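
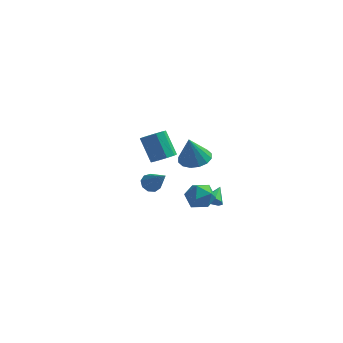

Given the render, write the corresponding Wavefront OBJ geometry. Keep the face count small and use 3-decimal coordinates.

v -0.66 3.029 -4.162
v -0.332 2.687 -4.636
v 0.44 2.111 -2.738
v -0.115 3.081 -4.549
v -0.153 3.451 -4.281
v -0.428 3.623 -3.958
v -0.812 3.518 -3.73
v -1.124 3.183 -3.704
v -1.219 2.777 -3.893
v -1.052 2.488 -4.208
v -0.702 2.452 -4.501
v 1.862 -3.832 2.841
v 2.176 -4.358 3.273
v 1.413 -3.715 4.612
v 1.098 -3.188 4.179
v 2.481 -3.946 3.248
v 1.717 -3.302 4.587
v 2.496 -3.48 3.033
v 1.732 -2.837 4.372
v 2.214 -3.179 2.728
v 1.45 -2.536 4.067
v 1.767 -3.183 2.475
v 1.004 -2.54 3.814
v 1.365 -3.491 2.394
v 0.602 -2.848 3.733
v 1.195 -3.958 2.521
v 0.432 -3.315 3.86
v 1.337 -4.366 2.798
v 0.574 -3.723 4.137
v 1.725 -4.524 3.095
v 0.961 -3.881 4.434
v 2.656 0.018 0.502
v 3.498 0.445 0.725
v 2.384 -0.318 2.178
v 3.157 0.813 0.743
v 2.681 0.968 0.698
v 2.199 0.869 0.6
v 1.839 0.541 0.475
v 1.698 0.074 0.359
v 1.813 -0.408 0.28
v 2.154 -0.776 0.262
v 2.63 -0.931 0.307
v 3.112 -0.832 0.405
v 3.472 -0.505 0.529
v 3.613 -0.037 0.646
v 3.201 -3.653 -0.252
v 3.907 -3.09 -0.052
v 3.853 -4.75 0.532
v 4.559 -4.187 0.732
v 3.724 -4.03 1.099
v 3.321 -3.352 0.615
v 4.439 -4.488 -0.135
v 4.036 -3.81 -0.619
v 4.672 -3.606 0.021
v 4.231 -3.323 0.783
v 3.529 -4.517 -0.303
v 3.088 -4.234 0.459
v 3.488 0.955 -3.61
v 3.761 1.175 -4.097
v 3.672 1.965 -3.05
v 3.309 1.258 -4.097
v 2.962 1.163 -3.812
v 2.923 0.946 -3.409
v 3.215 0.735 -3.124
v 3.666 0.652 -3.124
v 4.014 0.747 -3.409
v 4.053 0.964 -3.812
f 2 1 4
f 2 4 3
f 4 1 5
f 4 5 3
f 5 1 6
f 5 6 3
f 6 1 7
f 6 7 3
f 7 1 8
f 7 8 3
f 8 1 9
f 8 9 3
f 9 1 10
f 9 10 3
f 10 1 11
f 10 11 3
f 11 1 2
f 11 2 3
f 13 12 16
f 13 16 14
f 14 16 17
f 14 17 15
f 16 12 18
f 16 18 17
f 17 18 19
f 17 19 15
f 18 12 20
f 18 20 19
f 19 20 21
f 19 21 15
f 20 12 22
f 20 22 21
f 21 22 23
f 21 23 15
f 22 12 24
f 22 24 23
f 23 24 25
f 23 25 15
f 24 12 26
f 24 26 25
f 25 26 27
f 25 27 15
f 26 12 28
f 26 28 27
f 27 28 29
f 27 29 15
f 28 12 30
f 28 30 29
f 29 30 31
f 29 31 15
f 30 12 13
f 30 13 31
f 31 13 14
f 31 14 15
f 33 32 35
f 33 35 34
f 35 32 36
f 35 36 34
f 36 32 37
f 36 37 34
f 37 32 38
f 37 38 34
f 38 32 39
f 38 39 34
f 39 32 40
f 39 40 34
f 40 32 41
f 40 41 34
f 41 32 42
f 41 42 34
f 42 32 43
f 42 43 34
f 43 32 44
f 43 44 34
f 44 32 45
f 44 45 34
f 45 32 33
f 45 33 34
f 46 57 51
f 46 51 47
f 46 47 53
f 46 53 56
f 46 56 57
f 47 51 55
f 51 57 50
f 57 56 48
f 56 53 52
f 53 47 54
f 49 55 50
f 49 50 48
f 49 48 52
f 49 52 54
f 49 54 55
f 50 55 51
f 48 50 57
f 52 48 56
f 54 52 53
f 55 54 47
f 59 58 61
f 59 61 60
f 61 58 62
f 61 62 60
f 62 58 63
f 62 63 60
f 63 58 64
f 63 64 60
f 64 58 65
f 64 65 60
f 65 58 66
f 65 66 60
f 66 58 67
f 66 67 60
f 67 58 59
f 67 59 60



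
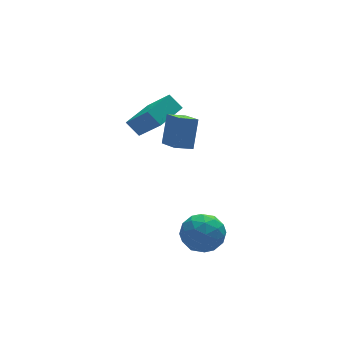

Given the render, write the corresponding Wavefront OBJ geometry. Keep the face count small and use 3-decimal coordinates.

v 0.877 -1.26 2.551
v -0.078 -1.134 2.855
v 0.861 0.18 1.902
v -0.094 0.307 2.206
v 1.454 -0.567 4.074
v 0.499 -0.44 4.378
v 1.438 0.874 3.425
v 0.483 1 3.729
v -0.507 -2.709 -2.312
v 0.315 -2.346 -1.503
v 0.865 -3.754 -3.237
v 1.687 -3.391 -2.428
v 0.803 -4.146 -2.094
v -0.045 -3.5 -1.523
v 1.225 -2.6 -3.217
v 0.377 -1.954 -2.646
v 1.385 -2.278 -2.062
v 1.125 -3.234 -1.369
v 0.055 -2.866 -3.371
v -0.205 -3.822 -2.678
v -0.216 -2.436 -1.827
v 1.396 -3.664 -2.913
v 0.877 -4.108 -2.718
v 1.36 -3.895 -2.242
v -0.428 -3.114 -1.838
v 0.055 -2.901 -1.363
v 0.342 -3.959 -1.71
v 1.125 -3.199 -3.377
v 1.608 -2.986 -2.902
v -0.18 -2.205 -2.498
v 0.303 -1.992 -2.022
v 0.838 -2.141 -3.03
v 0.896 -2.183 -1.68
v 1.702 -2.797 -2.223
v 1.431 -2.332 -2.687
v 0.932 -1.952 -2.351
v 0.743 -2.744 -1.272
v 1.549 -3.359 -1.815
v 1.03 -3.802 -1.619
v 0.531 -3.423 -1.284
v 1.372 -2.705 -1.601
v -0.369 -2.741 -2.925
v 0.437 -3.356 -3.468
v 0.649 -2.677 -3.456
v 0.15 -2.298 -3.121
v -0.522 -3.303 -2.517
v 0.284 -3.917 -3.06
v 0.248 -4.148 -2.389
v -0.251 -3.768 -2.053
v -0.192 -3.395 -3.139
v -0.381 2.512 1.366
v 0.255 1.224 2.829
v -0.834 3.117 2.096
v -0.197 1.829 3.558
v 1.237 3.511 1.542
v 1.874 2.223 3.004
v 0.785 4.116 2.271
v 1.421 2.828 3.734
f 2 4 1
f 5 2 1
f 1 4 3
f 3 5 1
f 2 8 4
f 6 2 5
f 6 8 2
f 4 8 3
f 7 5 3
f 3 8 7
f 7 6 5
f 8 6 7
f 9 46 25
f 46 20 49
f 25 49 14
f 46 49 25
f 9 25 21
f 25 14 26
f 21 26 10
f 25 26 21
f 9 21 30
f 21 10 31
f 30 31 16
f 21 31 30
f 9 30 42
f 30 16 45
f 42 45 19
f 30 45 42
f 9 42 46
f 42 19 50
f 46 50 20
f 42 50 46
f 10 26 37
f 26 14 40
f 37 40 18
f 26 40 37
f 14 49 27
f 49 20 48
f 27 48 13
f 49 48 27
f 20 50 47
f 50 19 43
f 47 43 11
f 50 43 47
f 19 45 44
f 45 16 32
f 44 32 15
f 45 32 44
f 16 31 36
f 31 10 33
f 36 33 17
f 31 33 36
f 12 38 24
f 38 18 39
f 24 39 13
f 38 39 24
f 12 24 22
f 24 13 23
f 22 23 11
f 24 23 22
f 12 22 29
f 22 11 28
f 29 28 15
f 22 28 29
f 12 29 34
f 29 15 35
f 34 35 17
f 29 35 34
f 12 34 38
f 34 17 41
f 38 41 18
f 34 41 38
f 13 39 27
f 39 18 40
f 27 40 14
f 39 40 27
f 11 23 47
f 23 13 48
f 47 48 20
f 23 48 47
f 15 28 44
f 28 11 43
f 44 43 19
f 28 43 44
f 17 35 36
f 35 15 32
f 36 32 16
f 35 32 36
f 18 41 37
f 41 17 33
f 37 33 10
f 41 33 37
f 52 54 51
f 55 52 51
f 51 54 53
f 53 55 51
f 52 58 54
f 56 52 55
f 56 58 52
f 54 58 53
f 57 55 53
f 53 58 57
f 57 56 55
f 58 56 57



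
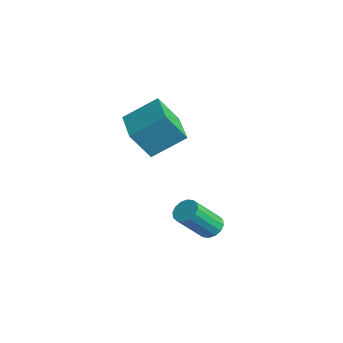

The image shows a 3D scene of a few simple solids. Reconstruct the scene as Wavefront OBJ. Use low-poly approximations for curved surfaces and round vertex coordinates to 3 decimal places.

v -3.1 2.019 -1.97
v -3.365 1.142 -0.609
v -2.572 3.461 -0.938
v -2.838 2.584 0.423
v -1.182 1.356 -2.023
v -1.448 0.479 -0.662
v -0.655 2.798 -0.991
v -0.92 1.921 0.37
v 2.942 1.895 -4.195
v 3.406 2.21 -3.93
v 3.461 0.961 -2.54
v 2.998 0.645 -2.805
v 3.138 2.336 -3.806
v 3.193 1.087 -2.416
v 2.817 2.344 -3.786
v 2.873 1.094 -2.396
v 2.531 2.231 -3.876
v 2.586 0.982 -2.486
v 2.354 2.028 -4.052
v 2.409 0.779 -2.661
v 2.335 1.79 -4.265
v 2.391 0.54 -2.875
v 2.479 1.579 -4.46
v 2.534 0.33 -3.07
v 2.747 1.453 -4.584
v 2.802 0.204 -3.194
v 3.067 1.446 -4.604
v 3.123 0.196 -3.214
v 3.354 1.558 -4.514
v 3.409 0.309 -3.124
v 3.531 1.761 -4.339
v 3.586 0.512 -2.948
v 3.549 2 -4.125
v 3.605 0.75 -2.735
f 2 4 1
f 5 2 1
f 1 4 3
f 3 5 1
f 2 8 4
f 6 2 5
f 6 8 2
f 4 8 3
f 7 5 3
f 3 8 7
f 7 6 5
f 8 6 7
f 10 9 13
f 10 13 11
f 11 13 14
f 11 14 12
f 13 9 15
f 13 15 14
f 14 15 16
f 14 16 12
f 15 9 17
f 15 17 16
f 16 17 18
f 16 18 12
f 17 9 19
f 17 19 18
f 18 19 20
f 18 20 12
f 19 9 21
f 19 21 20
f 20 21 22
f 20 22 12
f 21 9 23
f 21 23 22
f 22 23 24
f 22 24 12
f 23 9 25
f 23 25 24
f 24 25 26
f 24 26 12
f 25 9 27
f 25 27 26
f 26 27 28
f 26 28 12
f 27 9 29
f 27 29 28
f 28 29 30
f 28 30 12
f 29 9 31
f 29 31 30
f 30 31 32
f 30 32 12
f 31 9 33
f 31 33 32
f 32 33 34
f 32 34 12
f 33 9 10
f 33 10 34
f 34 10 11
f 34 11 12



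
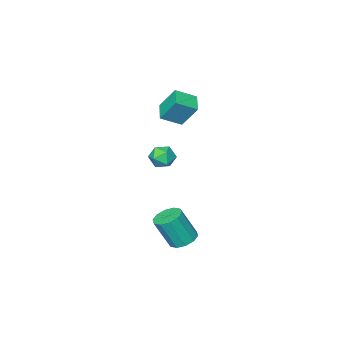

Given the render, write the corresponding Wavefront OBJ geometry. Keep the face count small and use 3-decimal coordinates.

v -1.137 1.896 -4.473
v -0.518 2.212 -4.62
v 0.056 1.78 -3.135
v -0.563 1.464 -2.987
v -0.781 2.509 -4.432
v -0.207 2.077 -2.947
v -1.18 2.572 -4.26
v -0.605 2.14 -2.774
v -1.562 2.377 -4.169
v -0.988 1.945 -2.683
v -1.782 1.998 -4.194
v -1.208 1.566 -2.708
v -1.756 1.58 -4.325
v -1.182 1.148 -2.84
v -1.493 1.283 -4.513
v -0.919 0.851 -3.028
v -1.095 1.22 -4.686
v -0.52 0.788 -3.2
v -0.712 1.415 -4.777
v -0.138 0.983 -3.291
v -0.492 1.794 -4.752
v 0.082 1.362 -3.266
v -3.058 -1.049 -1.286
v -2.406 -0.919 -1.484
v -2.814 -2.141 -1.196
v -2.162 -2.011 -1.394
v -2.387 -1.79 -0.776
v -2.538 -1.115 -0.832
v -2.682 -1.945 -1.848
v -2.833 -1.27 -1.904
v -2.173 -1.473 -1.831
v -1.991 -1.377 -1.169
v -3.229 -1.683 -1.511
v -3.047 -1.587 -0.849
v -4.012 -1.934 0.943
v -4.33 -1.202 2.118
v -3.449 -1.173 0.621
v -3.767 -0.441 1.796
v -3.113 -2.379 1.464
v -3.431 -1.647 2.639
v -2.55 -1.618 1.142
v -2.868 -0.886 2.317
f 2 1 5
f 2 5 3
f 3 5 6
f 3 6 4
f 5 1 7
f 5 7 6
f 6 7 8
f 6 8 4
f 7 1 9
f 7 9 8
f 8 9 10
f 8 10 4
f 9 1 11
f 9 11 10
f 10 11 12
f 10 12 4
f 11 1 13
f 11 13 12
f 12 13 14
f 12 14 4
f 13 1 15
f 13 15 14
f 14 15 16
f 14 16 4
f 15 1 17
f 15 17 16
f 16 17 18
f 16 18 4
f 17 1 19
f 17 19 18
f 18 19 20
f 18 20 4
f 19 1 21
f 19 21 20
f 20 21 22
f 20 22 4
f 21 1 2
f 21 2 22
f 22 2 3
f 22 3 4
f 23 34 28
f 23 28 24
f 23 24 30
f 23 30 33
f 23 33 34
f 24 28 32
f 28 34 27
f 34 33 25
f 33 30 29
f 30 24 31
f 26 32 27
f 26 27 25
f 26 25 29
f 26 29 31
f 26 31 32
f 27 32 28
f 25 27 34
f 29 25 33
f 31 29 30
f 32 31 24
f 36 38 35
f 39 36 35
f 35 38 37
f 37 39 35
f 36 42 38
f 40 36 39
f 40 42 36
f 38 42 37
f 41 39 37
f 37 42 41
f 41 40 39
f 42 40 41



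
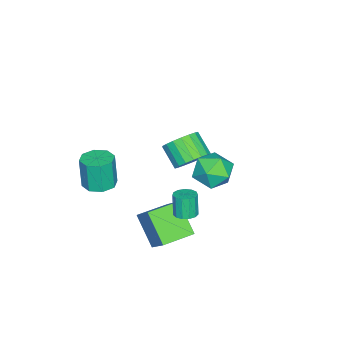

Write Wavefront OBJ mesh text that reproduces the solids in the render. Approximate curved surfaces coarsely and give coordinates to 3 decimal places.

v 1.044 4.32 2.665
v 2.201 4.537 2.638
v 1.379 2.483 2.282
v 2.536 2.7 2.255
v 1.95 2.759 3.275
v 1.743 3.894 3.511
v 1.837 3.126 1.409
v 1.63 4.261 1.645
v 2.691 3.799 1.861
v 2.761 3.572 3.015
v 0.819 3.448 1.905
v 0.889 3.221 3.059
v -3.004 0.351 -1.849
v -2.439 -0.444 -2.314
v -3.072 -1.466 -1.336
v -3.636 -0.671 -0.871
v -2.144 -0.293 -1.966
v -2.777 -1.315 -0.987
v -2.02 -0.014 -1.595
v -2.652 -1.036 -0.616
v -2.09 0.337 -1.274
v -2.723 -0.685 -0.295
v -2.341 0.691 -1.067
v -2.974 -0.332 -0.088
v -2.724 0.977 -1.015
v -3.356 -0.045 -0.036
v -3.162 1.139 -1.128
v -3.794 0.117 -0.15
v -3.568 1.146 -1.384
v -4.201 0.124 -0.406
v -3.863 0.995 -1.733
v -4.496 -0.027 -0.754
v -3.988 0.716 -2.104
v -4.62 -0.306 -1.125
v -3.917 0.365 -2.425
v -4.55 -0.657 -1.446
v -3.666 0.012 -2.632
v -4.299 -1.011 -1.653
v -3.284 -0.275 -2.684
v -3.916 -1.297 -1.705
v -2.846 -0.437 -2.57
v -3.478 -1.459 -1.592
v 2.845 -2.279 0.158
v 3.752 -2.422 0.217
v 3.601 -2.605 2.062
v 2.695 -2.461 2.002
v 3.583 -1.741 0.271
v 3.432 -1.924 2.116
v 2.982 -1.374 0.258
v 2.831 -1.557 2.103
v 2.301 -1.538 0.187
v 2.15 -1.721 2.031
v 1.939 -2.135 0.098
v 1.788 -2.318 1.943
v 2.108 -2.816 0.044
v 1.957 -2.999 1.889
v 2.709 -3.183 0.057
v 2.558 -3.366 1.902
v 3.39 -3.019 0.129
v 3.239 -3.202 1.973
v 3.302 0.838 -3.577
v 2.46 -0.399 -2.103
v 1.829 1.905 -3.523
v 0.987 0.669 -2.049
v 4.053 1.811 -2.331
v 3.211 0.575 -0.857
v 2.58 2.879 -2.277
v 1.738 1.642 -0.803
v 2.535 2.376 -0.858
v 3.109 2.108 -0.765
v 2.818 1.936 0.532
v 2.245 2.204 0.438
v 3.152 2.461 -0.709
v 2.861 2.29 0.588
v 2.999 2.788 -0.7
v 2.708 2.616 0.597
v 2.699 2.983 -0.742
v 2.408 2.812 0.555
v 2.347 2.986 -0.82
v 2.056 2.815 0.477
v 2.054 2.795 -0.911
v 1.764 2.624 0.386
v 1.915 2.471 -0.985
v 1.625 2.299 0.312
v 1.973 2.116 -1.019
v 1.682 1.945 0.278
v 2.209 1.844 -1.002
v 1.918 1.673 0.295
v 2.548 1.741 -0.939
v 2.258 1.57 0.358
v 2.884 1.839 -0.851
v 2.594 1.668 0.446
f 1 12 6
f 1 6 2
f 1 2 8
f 1 8 11
f 1 11 12
f 2 6 10
f 6 12 5
f 12 11 3
f 11 8 7
f 8 2 9
f 4 10 5
f 4 5 3
f 4 3 7
f 4 7 9
f 4 9 10
f 5 10 6
f 3 5 12
f 7 3 11
f 9 7 8
f 10 9 2
f 14 13 17
f 14 17 15
f 15 17 18
f 15 18 16
f 17 13 19
f 17 19 18
f 18 19 20
f 18 20 16
f 19 13 21
f 19 21 20
f 20 21 22
f 20 22 16
f 21 13 23
f 21 23 22
f 22 23 24
f 22 24 16
f 23 13 25
f 23 25 24
f 24 25 26
f 24 26 16
f 25 13 27
f 25 27 26
f 26 27 28
f 26 28 16
f 27 13 29
f 27 29 28
f 28 29 30
f 28 30 16
f 29 13 31
f 29 31 30
f 30 31 32
f 30 32 16
f 31 13 33
f 31 33 32
f 32 33 34
f 32 34 16
f 33 13 35
f 33 35 34
f 34 35 36
f 34 36 16
f 35 13 37
f 35 37 36
f 36 37 38
f 36 38 16
f 37 13 39
f 37 39 38
f 38 39 40
f 38 40 16
f 39 13 41
f 39 41 40
f 40 41 42
f 40 42 16
f 41 13 14
f 41 14 42
f 42 14 15
f 42 15 16
f 44 43 47
f 44 47 45
f 45 47 48
f 45 48 46
f 47 43 49
f 47 49 48
f 48 49 50
f 48 50 46
f 49 43 51
f 49 51 50
f 50 51 52
f 50 52 46
f 51 43 53
f 51 53 52
f 52 53 54
f 52 54 46
f 53 43 55
f 53 55 54
f 54 55 56
f 54 56 46
f 55 43 57
f 55 57 56
f 56 57 58
f 56 58 46
f 57 43 59
f 57 59 58
f 58 59 60
f 58 60 46
f 59 43 44
f 59 44 60
f 60 44 45
f 60 45 46
f 62 64 61
f 65 62 61
f 61 64 63
f 63 65 61
f 62 68 64
f 66 62 65
f 66 68 62
f 64 68 63
f 67 65 63
f 63 68 67
f 67 66 65
f 68 66 67
f 70 69 73
f 70 73 71
f 71 73 74
f 71 74 72
f 73 69 75
f 73 75 74
f 74 75 76
f 74 76 72
f 75 69 77
f 75 77 76
f 76 77 78
f 76 78 72
f 77 69 79
f 77 79 78
f 78 79 80
f 78 80 72
f 79 69 81
f 79 81 80
f 80 81 82
f 80 82 72
f 81 69 83
f 81 83 82
f 82 83 84
f 82 84 72
f 83 69 85
f 83 85 84
f 84 85 86
f 84 86 72
f 85 69 87
f 85 87 86
f 86 87 88
f 86 88 72
f 87 69 89
f 87 89 88
f 88 89 90
f 88 90 72
f 89 69 91
f 89 91 90
f 90 91 92
f 90 92 72
f 91 69 70
f 91 70 92
f 92 70 71
f 92 71 72



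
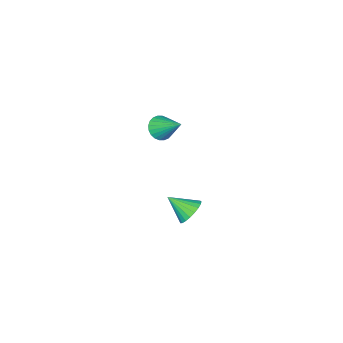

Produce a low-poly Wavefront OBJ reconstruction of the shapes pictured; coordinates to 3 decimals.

v -1.217 -3.398 1.509
v -0.513 -3.343 1.44
v -1.223 -2.062 2.511
v -0.6 -3.186 1.229
v -0.781 -3.06 1.061
v -1.029 -2.986 0.962
v -1.305 -2.975 0.945
v -1.568 -3.028 1.014
v -1.778 -3.137 1.159
v -1.902 -3.286 1.356
v -1.922 -3.452 1.577
v -1.835 -3.61 1.788
v -1.654 -3.735 1.956
v -1.406 -3.809 2.055
v -1.13 -3.821 2.072
v -0.867 -3.768 2.003
v -0.657 -3.658 1.858
v -0.533 -3.509 1.661
v 3.459 3.171 2.247
v 3.958 3.629 2.49
v 3.941 2.249 2.993
v 3.735 3.67 2.685
v 3.464 3.626 2.805
v 3.192 3.502 2.827
v 2.967 3.321 2.75
v 2.826 3.114 2.585
v 2.795 2.917 2.362
v 2.879 2.764 2.119
v 3.063 2.681 1.898
v 3.316 2.682 1.737
v 3.593 2.769 1.664
v 3.847 2.924 1.692
v 4.034 3.122 1.816
v 4.122 3.329 2.014
v 4.095 3.508 2.253
f 2 1 4
f 2 4 3
f 4 1 5
f 4 5 3
f 5 1 6
f 5 6 3
f 6 1 7
f 6 7 3
f 7 1 8
f 7 8 3
f 8 1 9
f 8 9 3
f 9 1 10
f 9 10 3
f 10 1 11
f 10 11 3
f 11 1 12
f 11 12 3
f 12 1 13
f 12 13 3
f 13 1 14
f 13 14 3
f 14 1 15
f 14 15 3
f 15 1 16
f 15 16 3
f 16 1 17
f 16 17 3
f 17 1 18
f 17 18 3
f 18 1 2
f 18 2 3
f 20 19 22
f 20 22 21
f 22 19 23
f 22 23 21
f 23 19 24
f 23 24 21
f 24 19 25
f 24 25 21
f 25 19 26
f 25 26 21
f 26 19 27
f 26 27 21
f 27 19 28
f 27 28 21
f 28 19 29
f 28 29 21
f 29 19 30
f 29 30 21
f 30 19 31
f 30 31 21
f 31 19 32
f 31 32 21
f 32 19 33
f 32 33 21
f 33 19 34
f 33 34 21
f 34 19 35
f 34 35 21
f 35 19 20
f 35 20 21



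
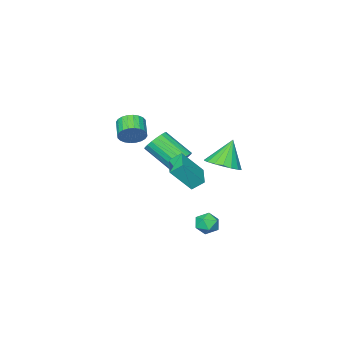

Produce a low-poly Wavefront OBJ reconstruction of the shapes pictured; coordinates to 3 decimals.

v 4.289 -0.214 3.344
v 4.672 -0.777 2.886
v 4.034 -1.628 3.397
v 3.651 -1.066 3.856
v 4.862 -0.765 3.143
v 4.224 -1.616 3.654
v 4.965 -0.67 3.43
v 4.328 -1.521 3.942
v 4.966 -0.505 3.705
v 4.328 -1.356 4.216
v 4.863 -0.296 3.924
v 4.225 -1.147 4.435
v 4.673 -0.075 4.055
v 4.035 -0.926 4.567
v 4.424 0.125 4.078
v 3.786 -0.726 4.59
v 4.155 0.274 3.99
v 3.517 -0.578 4.501
v 3.906 0.348 3.803
v 3.268 -0.503 4.314
v 3.716 0.336 3.546
v 3.078 -0.515 4.057
v 3.612 0.241 3.258
v 2.975 -0.61 3.77
v 3.612 0.076 2.984
v 2.974 -0.775 3.495
v 3.715 -0.133 2.765
v 3.077 -0.984 3.276
v 3.905 -0.354 2.633
v 3.267 -1.205 3.145
v 4.154 -0.554 2.61
v 3.516 -1.405 3.122
v 4.423 -0.702 2.699
v 3.785 -1.554 3.21
v 1.38 3.84 1.624
v 2.181 3.223 2.004
v 0.54 3.74 3.236
v 2.33 3.668 2.109
v 2.29 4.147 2.118
v 2.07 4.565 2.029
v 1.714 4.84 1.86
v 1.291 4.916 1.645
v 0.886 4.779 1.425
v 0.579 4.457 1.245
v 0.43 4.012 1.14
v 0.47 3.533 1.131
v 0.69 3.115 1.219
v 1.046 2.84 1.388
v 1.469 2.764 1.604
v 1.874 2.9 1.824
v 0.929 3.073 -3.915
v 1.676 3.106 -3.633
v 0.804 1.874 -3.447
v 1.551 1.907 -3.165
v 0.981 2.36 -2.837
v 1.058 3.101 -3.127
v 1.422 1.879 -3.953
v 1.499 2.62 -4.243
v 1.981 2.367 -3.657
v 1.708 2.665 -2.967
v 0.772 2.315 -4.113
v 0.499 2.613 -3.423
v -0.462 -0.73 -1.713
v -0.964 -0.204 -1.117
v 0.515 0.429 -1.914
v 0.013 0.956 -1.319
v 0.607 -1.376 -0.241
v 0.105 -0.849 0.354
v 1.584 -0.216 -0.443
v 1.082 0.31 0.153
v -1.043 -2.189 -1.186
v -0.407 -2.418 -1.733
v 0.12 -4.04 -0.441
v -0.517 -3.811 0.106
v -0.23 -2.17 -1.495
v 0.297 -3.792 -0.202
v -0.214 -1.926 -1.195
v 0.313 -3.548 0.098
v -0.362 -1.734 -0.893
v 0.164 -3.356 0.4
v -0.646 -1.632 -0.649
v -0.119 -3.254 0.643
v -1.008 -1.64 -0.512
v -0.481 -3.262 0.78
v -1.377 -1.757 -0.509
v -0.85 -3.379 0.784
v -1.68 -1.96 -0.639
v -1.153 -3.582 0.653
v -1.857 -2.208 -0.878
v -1.33 -3.83 0.415
v -1.873 -2.452 -1.178
v -1.346 -4.074 0.115
v -1.724 -2.644 -1.48
v -1.198 -4.266 -0.187
v -1.441 -2.746 -1.723
v -0.914 -4.368 -0.431
v -1.079 -2.738 -1.86
v -0.552 -4.36 -0.568
v -0.71 -2.621 -1.864
v -0.183 -4.243 -0.571
f 2 1 5
f 2 5 3
f 3 5 6
f 3 6 4
f 5 1 7
f 5 7 6
f 6 7 8
f 6 8 4
f 7 1 9
f 7 9 8
f 8 9 10
f 8 10 4
f 9 1 11
f 9 11 10
f 10 11 12
f 10 12 4
f 11 1 13
f 11 13 12
f 12 13 14
f 12 14 4
f 13 1 15
f 13 15 14
f 14 15 16
f 14 16 4
f 15 1 17
f 15 17 16
f 16 17 18
f 16 18 4
f 17 1 19
f 17 19 18
f 18 19 20
f 18 20 4
f 19 1 21
f 19 21 20
f 20 21 22
f 20 22 4
f 21 1 23
f 21 23 22
f 22 23 24
f 22 24 4
f 23 1 25
f 23 25 24
f 24 25 26
f 24 26 4
f 25 1 27
f 25 27 26
f 26 27 28
f 26 28 4
f 27 1 29
f 27 29 28
f 28 29 30
f 28 30 4
f 29 1 31
f 29 31 30
f 30 31 32
f 30 32 4
f 31 1 33
f 31 33 32
f 32 33 34
f 32 34 4
f 33 1 2
f 33 2 34
f 34 2 3
f 34 3 4
f 36 35 38
f 36 38 37
f 38 35 39
f 38 39 37
f 39 35 40
f 39 40 37
f 40 35 41
f 40 41 37
f 41 35 42
f 41 42 37
f 42 35 43
f 42 43 37
f 43 35 44
f 43 44 37
f 44 35 45
f 44 45 37
f 45 35 46
f 45 46 37
f 46 35 47
f 46 47 37
f 47 35 48
f 47 48 37
f 48 35 49
f 48 49 37
f 49 35 50
f 49 50 37
f 50 35 36
f 50 36 37
f 51 62 56
f 51 56 52
f 51 52 58
f 51 58 61
f 51 61 62
f 52 56 60
f 56 62 55
f 62 61 53
f 61 58 57
f 58 52 59
f 54 60 55
f 54 55 53
f 54 53 57
f 54 57 59
f 54 59 60
f 55 60 56
f 53 55 62
f 57 53 61
f 59 57 58
f 60 59 52
f 64 66 63
f 67 64 63
f 63 66 65
f 65 67 63
f 64 70 66
f 68 64 67
f 68 70 64
f 66 70 65
f 69 67 65
f 65 70 69
f 69 68 67
f 70 68 69
f 72 71 75
f 72 75 73
f 73 75 76
f 73 76 74
f 75 71 77
f 75 77 76
f 76 77 78
f 76 78 74
f 77 71 79
f 77 79 78
f 78 79 80
f 78 80 74
f 79 71 81
f 79 81 80
f 80 81 82
f 80 82 74
f 81 71 83
f 81 83 82
f 82 83 84
f 82 84 74
f 83 71 85
f 83 85 84
f 84 85 86
f 84 86 74
f 85 71 87
f 85 87 86
f 86 87 88
f 86 88 74
f 87 71 89
f 87 89 88
f 88 89 90
f 88 90 74
f 89 71 91
f 89 91 90
f 90 91 92
f 90 92 74
f 91 71 93
f 91 93 92
f 92 93 94
f 92 94 74
f 93 71 95
f 93 95 94
f 94 95 96
f 94 96 74
f 95 71 97
f 95 97 96
f 96 97 98
f 96 98 74
f 97 71 99
f 97 99 98
f 98 99 100
f 98 100 74
f 99 71 72
f 99 72 100
f 100 72 73
f 100 73 74



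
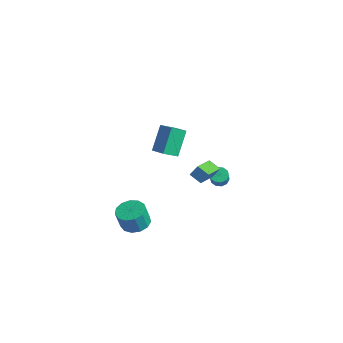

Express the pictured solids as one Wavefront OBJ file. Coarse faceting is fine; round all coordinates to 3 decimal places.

v 1.825 -3.738 -1.859
v 2.682 -3.503 -1.812
v 2.713 -3.868 -0.554
v 1.855 -4.102 -0.601
v 2.417 -3.096 -1.687
v 2.448 -3.46 -0.43
v 1.964 -2.893 -1.618
v 1.995 -3.257 -0.36
v 1.467 -2.957 -1.624
v 1.497 -3.322 -0.366
v 1.083 -3.27 -1.706
v 1.114 -3.634 -0.448
v 0.935 -3.731 -1.835
v 0.966 -4.096 -0.578
v 1.069 -4.194 -1.973
v 1.1 -4.559 -0.715
v 1.443 -4.513 -2.074
v 1.474 -4.877 -0.816
v 1.939 -4.585 -2.107
v 1.969 -4.949 -0.849
v 2.398 -4.388 -2.061
v 2.428 -4.753 -0.803
v 2.675 -3.985 -1.951
v 2.705 -4.349 -0.693
v 0.948 -1.992 3.043
v 0.421 -1.058 4.488
v 1.131 -1.12 2.546
v 0.604 -0.186 3.992
v 2.056 -1.994 3.448
v 1.529 -1.06 4.894
v 2.239 -1.122 2.952
v 1.712 -0.188 4.397
v -0.862 4.097 -3.297
v -0.422 3.923 -3.633
v 0.082 3.51 -2.759
v -0.358 3.683 -2.423
v -0.349 4.255 -3.518
v 0.154 3.841 -2.644
v -0.472 4.526 -3.318
v 0.031 4.113 -2.444
v -0.744 4.633 -3.111
v -0.241 4.22 -2.237
v -1.061 4.536 -2.975
v -0.558 4.122 -2.101
v -1.302 4.27 -2.961
v -0.798 3.857 -2.087
v -1.374 3.939 -3.076
v -0.871 3.525 -2.202
v -1.251 3.667 -3.276
v -0.748 3.254 -2.402
v -0.979 3.56 -3.483
v -0.476 3.147 -2.609
v -0.662 3.658 -3.619
v -0.159 3.244 -2.745
v 0.105 2.841 -1.946
v 0.829 1.476 -1.428
v -0.644 2.591 -1.557
v 0.08 1.226 -1.039
v 0.34 3.234 -1.241
v 1.064 1.869 -0.723
v -0.409 2.984 -0.852
v 0.315 1.619 -0.334
f 2 1 5
f 2 5 3
f 3 5 6
f 3 6 4
f 5 1 7
f 5 7 6
f 6 7 8
f 6 8 4
f 7 1 9
f 7 9 8
f 8 9 10
f 8 10 4
f 9 1 11
f 9 11 10
f 10 11 12
f 10 12 4
f 11 1 13
f 11 13 12
f 12 13 14
f 12 14 4
f 13 1 15
f 13 15 14
f 14 15 16
f 14 16 4
f 15 1 17
f 15 17 16
f 16 17 18
f 16 18 4
f 17 1 19
f 17 19 18
f 18 19 20
f 18 20 4
f 19 1 21
f 19 21 20
f 20 21 22
f 20 22 4
f 21 1 23
f 21 23 22
f 22 23 24
f 22 24 4
f 23 1 2
f 23 2 24
f 24 2 3
f 24 3 4
f 26 28 25
f 29 26 25
f 25 28 27
f 27 29 25
f 26 32 28
f 30 26 29
f 30 32 26
f 28 32 27
f 31 29 27
f 27 32 31
f 31 30 29
f 32 30 31
f 34 33 37
f 34 37 35
f 35 37 38
f 35 38 36
f 37 33 39
f 37 39 38
f 38 39 40
f 38 40 36
f 39 33 41
f 39 41 40
f 40 41 42
f 40 42 36
f 41 33 43
f 41 43 42
f 42 43 44
f 42 44 36
f 43 33 45
f 43 45 44
f 44 45 46
f 44 46 36
f 45 33 47
f 45 47 46
f 46 47 48
f 46 48 36
f 47 33 49
f 47 49 48
f 48 49 50
f 48 50 36
f 49 33 51
f 49 51 50
f 50 51 52
f 50 52 36
f 51 33 53
f 51 53 52
f 52 53 54
f 52 54 36
f 53 33 34
f 53 34 54
f 54 34 35
f 54 35 36
f 56 58 55
f 59 56 55
f 55 58 57
f 57 59 55
f 56 62 58
f 60 56 59
f 60 62 56
f 58 62 57
f 61 59 57
f 57 62 61
f 61 60 59
f 62 60 61



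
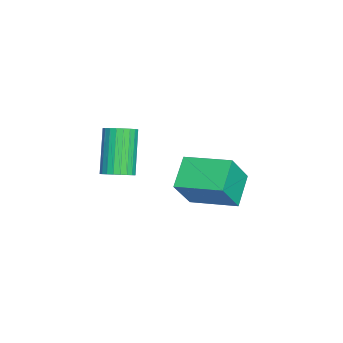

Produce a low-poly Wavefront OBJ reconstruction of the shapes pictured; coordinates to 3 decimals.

v 2.803 -1.843 0.074
v 3.229 -1.426 0.379
v 2.024 -1.46 2.111
v 1.597 -1.877 1.806
v 3.064 -1.257 0.268
v 1.859 -1.291 1.999
v 2.859 -1.177 0.127
v 1.653 -1.212 1.858
v 2.645 -1.199 -0.023
v 1.44 -1.233 1.709
v 2.456 -1.318 -0.157
v 1.25 -1.353 1.575
v 2.319 -1.518 -0.256
v 1.113 -1.552 1.475
v 2.256 -1.767 -0.305
v 1.05 -1.801 1.426
v 2.276 -2.027 -0.296
v 1.07 -2.062 1.435
v 2.376 -2.26 -0.231
v 1.171 -2.294 1.501
v 2.541 -2.429 -0.119
v 1.336 -2.463 1.612
v 2.747 -2.508 0.022
v 1.541 -2.543 1.753
v 2.96 -2.487 0.171
v 1.755 -2.521 1.903
v 3.15 -2.367 0.305
v 1.944 -2.402 2.037
v 3.287 -2.168 0.405
v 2.081 -2.202 2.136
v 3.35 -1.919 0.454
v 2.144 -1.953 2.185
v 3.33 -1.658 0.445
v 2.124 -1.693 2.176
v -2.691 0.711 -3.364
v -1.778 0.15 -1.856
v -2.056 2.692 -3.011
v -1.143 2.131 -1.503
v -1.377 0.449 -4.257
v -0.464 -0.112 -2.749
v -0.742 2.43 -3.904
v 0.171 1.869 -2.396
f 2 1 5
f 2 5 3
f 3 5 6
f 3 6 4
f 5 1 7
f 5 7 6
f 6 7 8
f 6 8 4
f 7 1 9
f 7 9 8
f 8 9 10
f 8 10 4
f 9 1 11
f 9 11 10
f 10 11 12
f 10 12 4
f 11 1 13
f 11 13 12
f 12 13 14
f 12 14 4
f 13 1 15
f 13 15 14
f 14 15 16
f 14 16 4
f 15 1 17
f 15 17 16
f 16 17 18
f 16 18 4
f 17 1 19
f 17 19 18
f 18 19 20
f 18 20 4
f 19 1 21
f 19 21 20
f 20 21 22
f 20 22 4
f 21 1 23
f 21 23 22
f 22 23 24
f 22 24 4
f 23 1 25
f 23 25 24
f 24 25 26
f 24 26 4
f 25 1 27
f 25 27 26
f 26 27 28
f 26 28 4
f 27 1 29
f 27 29 28
f 28 29 30
f 28 30 4
f 29 1 31
f 29 31 30
f 30 31 32
f 30 32 4
f 31 1 33
f 31 33 32
f 32 33 34
f 32 34 4
f 33 1 2
f 33 2 34
f 34 2 3
f 34 3 4
f 36 38 35
f 39 36 35
f 35 38 37
f 37 39 35
f 36 42 38
f 40 36 39
f 40 42 36
f 38 42 37
f 41 39 37
f 37 42 41
f 41 40 39
f 42 40 41



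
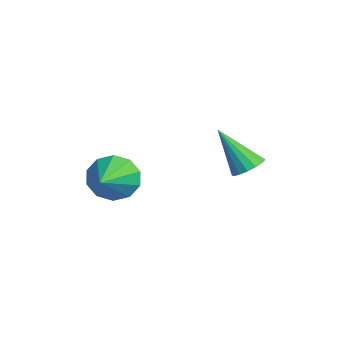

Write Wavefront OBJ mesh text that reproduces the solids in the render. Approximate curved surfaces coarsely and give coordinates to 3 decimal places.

v -0.41 -0.602 -2.465
v 0.125 -0.127 -3.192
v 1.19 -1.378 -1.795
v 0.099 0.253 -2.69
v -0.121 0.306 -2.102
v -0.452 0.013 -1.652
v -0.766 -0.515 -1.513
v -0.945 -1.077 -1.737
v -0.919 -1.457 -2.24
v -0.699 -1.51 -2.828
v -0.368 -1.217 -3.277
v -0.054 -0.689 -3.417
v 1.76 3.717 -1.344
v 2.257 3.257 -1.401
v 1.08 2.783 0.264
v 2.391 3.511 -1.197
v 2.355 3.82 -1.033
v 2.16 4.102 -0.951
v 1.858 4.28 -0.976
v 1.529 4.308 -1.098
v 1.262 4.177 -1.287
v 1.128 3.923 -1.491
v 1.164 3.614 -1.656
v 1.359 3.333 -1.737
v 1.662 3.154 -1.713
v 1.99 3.127 -1.59
f 2 1 4
f 2 4 3
f 4 1 5
f 4 5 3
f 5 1 6
f 5 6 3
f 6 1 7
f 6 7 3
f 7 1 8
f 7 8 3
f 8 1 9
f 8 9 3
f 9 1 10
f 9 10 3
f 10 1 11
f 10 11 3
f 11 1 12
f 11 12 3
f 12 1 2
f 12 2 3
f 14 13 16
f 14 16 15
f 16 13 17
f 16 17 15
f 17 13 18
f 17 18 15
f 18 13 19
f 18 19 15
f 19 13 20
f 19 20 15
f 20 13 21
f 20 21 15
f 21 13 22
f 21 22 15
f 22 13 23
f 22 23 15
f 23 13 24
f 23 24 15
f 24 13 25
f 24 25 15
f 25 13 26
f 25 26 15
f 26 13 14
f 26 14 15



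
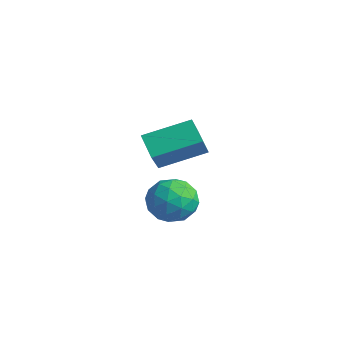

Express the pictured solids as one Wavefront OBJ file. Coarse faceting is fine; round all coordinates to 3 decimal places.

v -1.215 -1.113 1.063
v -0.57 -1.771 2.022
v -0.621 0.214 1.573
v 0.024 -0.444 2.533
v -0.524 -1.216 0.527
v 0.121 -1.874 1.487
v 0.07 0.111 1.038
v 0.715 -0.547 1.997
v 2.055 -2.721 1.715
v 2.485 -2.221 1.323
v 2.915 -3.599 1.537
v 3.345 -3.099 1.145
v 3.248 -3.012 1.901
v 2.717 -2.469 2.012
v 2.683 -3.351 0.848
v 2.152 -2.808 0.959
v 2.873 -2.61 0.788
v 3.223 -2.4 1.438
v 2.177 -3.42 1.422
v 2.527 -3.21 2.072
v 2.195 -2.394 1.535
v 3.205 -3.426 1.325
v 3.148 -3.375 1.77
v 3.401 -3.081 1.539
v 2.331 -2.54 1.94
v 2.584 -2.246 1.709
v 3.032 -2.711 2.049
v 2.816 -3.574 1.151
v 3.069 -3.28 0.92
v 1.999 -2.739 1.321
v 2.252 -2.445 1.09
v 2.368 -3.109 0.811
v 2.676 -2.328 0.99
v 3.181 -2.845 0.885
v 2.792 -2.993 0.711
v 2.48 -2.674 0.775
v 2.881 -2.205 1.372
v 3.386 -2.721 1.267
v 3.329 -2.67 1.712
v 3.017 -2.351 1.777
v 3.109 -2.434 1.057
v 2.014 -3.099 1.593
v 2.519 -3.615 1.488
v 2.383 -3.469 1.083
v 2.071 -3.15 1.148
v 2.219 -2.975 1.975
v 2.724 -3.492 1.87
v 2.92 -3.146 2.085
v 2.608 -2.827 2.149
v 2.291 -3.386 1.803
f 2 4 1
f 5 2 1
f 1 4 3
f 3 5 1
f 2 8 4
f 6 2 5
f 6 8 2
f 4 8 3
f 7 5 3
f 3 8 7
f 7 6 5
f 8 6 7
f 9 46 25
f 46 20 49
f 25 49 14
f 46 49 25
f 9 25 21
f 25 14 26
f 21 26 10
f 25 26 21
f 9 21 30
f 21 10 31
f 30 31 16
f 21 31 30
f 9 30 42
f 30 16 45
f 42 45 19
f 30 45 42
f 9 42 46
f 42 19 50
f 46 50 20
f 42 50 46
f 10 26 37
f 26 14 40
f 37 40 18
f 26 40 37
f 14 49 27
f 49 20 48
f 27 48 13
f 49 48 27
f 20 50 47
f 50 19 43
f 47 43 11
f 50 43 47
f 19 45 44
f 45 16 32
f 44 32 15
f 45 32 44
f 16 31 36
f 31 10 33
f 36 33 17
f 31 33 36
f 12 38 24
f 38 18 39
f 24 39 13
f 38 39 24
f 12 24 22
f 24 13 23
f 22 23 11
f 24 23 22
f 12 22 29
f 22 11 28
f 29 28 15
f 22 28 29
f 12 29 34
f 29 15 35
f 34 35 17
f 29 35 34
f 12 34 38
f 34 17 41
f 38 41 18
f 34 41 38
f 13 39 27
f 39 18 40
f 27 40 14
f 39 40 27
f 11 23 47
f 23 13 48
f 47 48 20
f 23 48 47
f 15 28 44
f 28 11 43
f 44 43 19
f 28 43 44
f 17 35 36
f 35 15 32
f 36 32 16
f 35 32 36
f 18 41 37
f 41 17 33
f 37 33 10
f 41 33 37



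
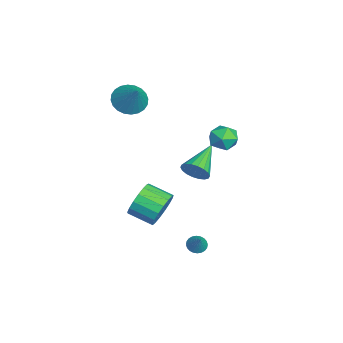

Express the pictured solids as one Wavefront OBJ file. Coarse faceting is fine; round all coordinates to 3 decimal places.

v -1.243 4.131 -0.394
v -0.762 4.173 0.32
v -1.658 2.847 -0.04
v -1.177 2.889 0.674
v -1.879 3.384 0.597
v -1.623 4.177 0.378
v -0.797 2.843 -0.098
v -0.541 3.636 -0.317
v -0.487 3.377 0.503
v -1.155 3.711 0.933
v -1.265 3.309 -0.653
v -1.933 3.643 -0.223
v -1.394 2.134 -2.45
v -0.914 2.536 -1.951
v -3.066 3.086 -1.61
v -0.933 2.752 -2.234
v -1.044 2.845 -2.559
v -1.223 2.797 -2.863
v -1.437 2.618 -3.085
v -1.641 2.344 -3.181
v -1.797 2.027 -3.132
v -1.873 1.732 -2.949
v -1.854 1.516 -2.666
v -1.744 1.423 -2.34
v -1.564 1.47 -2.037
v -1.351 1.649 -1.815
v -1.146 1.924 -1.719
v -0.99 2.241 -1.767
v 3.677 1.911 -4.061
v 4.074 1.713 -4.334
v 4.303 2.029 -3.239
v 4.091 1.911 -4.376
v 4.046 2.109 -4.37
v 3.945 2.276 -4.317
v 3.803 2.388 -4.225
v 3.642 2.428 -4.108
v 3.486 2.388 -3.984
v 3.359 2.276 -3.872
v 3.281 2.109 -3.789
v 3.263 1.911 -3.747
v 3.309 1.713 -3.753
v 3.41 1.546 -3.806
v 3.552 1.434 -3.898
v 3.713 1.394 -4.014
v 3.869 1.434 -4.138
v 3.995 1.546 -4.251
v -3.115 -1.036 1.854
v -2.383 -1.335 1.309
v -1.985 -0.664 3.166
v -2.398 -0.972 1.219
v -2.522 -0.618 1.225
v -2.736 -0.328 1.328
v -3.008 -0.146 1.51
v -3.296 -0.1 1.745
v -3.556 -0.195 1.996
v -3.75 -0.419 2.226
v -3.846 -0.737 2.4
v -3.831 -1.1 2.49
v -3.707 -1.454 2.483
v -3.493 -1.743 2.381
v -3.222 -1.926 2.199
v -2.934 -1.972 1.964
v -2.673 -1.876 1.712
v -2.48 -1.653 1.482
v 0.334 0.449 -4.013
v 0.726 -0.072 -4.823
v 0.138 -1.27 -4.337
v -0.254 -0.749 -3.527
v 1.081 -0.106 -4.477
v 0.494 -1.304 -3.99
v 1.266 -0.013 -4.024
v 0.678 -1.21 -3.537
v 1.237 0.187 -3.569
v 0.649 -1.011 -3.082
v 1.001 0.446 -3.215
v 0.413 -0.752 -2.729
v 0.612 0.706 -3.045
v 0.024 -0.492 -2.558
v 0.159 0.907 -3.096
v -0.428 -0.291 -2.61
v -0.253 1.003 -3.357
v -0.841 -0.195 -2.871
v -0.531 0.972 -3.769
v -1.119 -0.225 -3.283
v -0.611 0.822 -4.237
v -1.199 -0.376 -3.75
v -0.475 0.586 -4.653
v -1.062 -0.612 -4.167
v -0.153 0.318 -4.923
v -0.74 -0.88 -4.437
v 0.28 0.081 -4.984
v -0.307 -1.117 -4.498
f 1 12 6
f 1 6 2
f 1 2 8
f 1 8 11
f 1 11 12
f 2 6 10
f 6 12 5
f 12 11 3
f 11 8 7
f 8 2 9
f 4 10 5
f 4 5 3
f 4 3 7
f 4 7 9
f 4 9 10
f 5 10 6
f 3 5 12
f 7 3 11
f 9 7 8
f 10 9 2
f 14 13 16
f 14 16 15
f 16 13 17
f 16 17 15
f 17 13 18
f 17 18 15
f 18 13 19
f 18 19 15
f 19 13 20
f 19 20 15
f 20 13 21
f 20 21 15
f 21 13 22
f 21 22 15
f 22 13 23
f 22 23 15
f 23 13 24
f 23 24 15
f 24 13 25
f 24 25 15
f 25 13 26
f 25 26 15
f 26 13 27
f 26 27 15
f 27 13 28
f 27 28 15
f 28 13 14
f 28 14 15
f 30 29 32
f 30 32 31
f 32 29 33
f 32 33 31
f 33 29 34
f 33 34 31
f 34 29 35
f 34 35 31
f 35 29 36
f 35 36 31
f 36 29 37
f 36 37 31
f 37 29 38
f 37 38 31
f 38 29 39
f 38 39 31
f 39 29 40
f 39 40 31
f 40 29 41
f 40 41 31
f 41 29 42
f 41 42 31
f 42 29 43
f 42 43 31
f 43 29 44
f 43 44 31
f 44 29 45
f 44 45 31
f 45 29 46
f 45 46 31
f 46 29 30
f 46 30 31
f 48 47 50
f 48 50 49
f 50 47 51
f 50 51 49
f 51 47 52
f 51 52 49
f 52 47 53
f 52 53 49
f 53 47 54
f 53 54 49
f 54 47 55
f 54 55 49
f 55 47 56
f 55 56 49
f 56 47 57
f 56 57 49
f 57 47 58
f 57 58 49
f 58 47 59
f 58 59 49
f 59 47 60
f 59 60 49
f 60 47 61
f 60 61 49
f 61 47 62
f 61 62 49
f 62 47 63
f 62 63 49
f 63 47 64
f 63 64 49
f 64 47 48
f 64 48 49
f 66 65 69
f 66 69 67
f 67 69 70
f 67 70 68
f 69 65 71
f 69 71 70
f 70 71 72
f 70 72 68
f 71 65 73
f 71 73 72
f 72 73 74
f 72 74 68
f 73 65 75
f 73 75 74
f 74 75 76
f 74 76 68
f 75 65 77
f 75 77 76
f 76 77 78
f 76 78 68
f 77 65 79
f 77 79 78
f 78 79 80
f 78 80 68
f 79 65 81
f 79 81 80
f 80 81 82
f 80 82 68
f 81 65 83
f 81 83 82
f 82 83 84
f 82 84 68
f 83 65 85
f 83 85 84
f 84 85 86
f 84 86 68
f 85 65 87
f 85 87 86
f 86 87 88
f 86 88 68
f 87 65 89
f 87 89 88
f 88 89 90
f 88 90 68
f 89 65 91
f 89 91 90
f 90 91 92
f 90 92 68
f 91 65 66
f 91 66 92
f 92 66 67
f 92 67 68



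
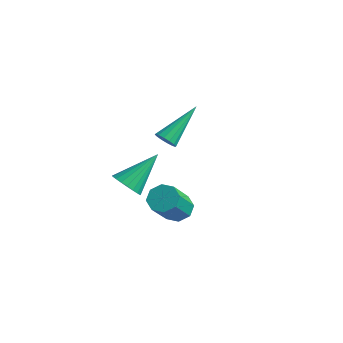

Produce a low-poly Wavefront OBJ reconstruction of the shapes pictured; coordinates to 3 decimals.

v -3.268 2.282 -3.109
v -2.848 2.072 -2.843
v -3.172 4.038 -1.871
v -2.735 2.215 -3.055
v -2.765 2.376 -3.281
v -2.93 2.512 -3.461
v -3.185 2.587 -3.547
v -3.463 2.58 -3.515
v -3.689 2.493 -3.375
v -3.801 2.35 -3.163
v -3.772 2.189 -2.937
v -3.607 2.053 -2.756
v -3.352 1.978 -2.671
v -3.074 1.985 -2.702
v -2.109 -1.173 -3.406
v -1.664 -1.59 -3.004
v -1.811 0.313 -2.194
v -1.472 -1.466 -3.203
v -1.389 -1.291 -3.437
v -1.431 -1.096 -3.666
v -1.591 -0.915 -3.85
v -1.839 -0.778 -3.957
v -2.135 -0.709 -3.969
v -2.426 -0.72 -3.883
v -2.662 -0.81 -3.715
v -2.803 -0.963 -3.493
v -2.823 -1.152 -3.256
v -2.72 -1.344 -3.045
v -2.512 -1.507 -2.897
v -2.234 -1.612 -2.836
v -1.934 -1.641 -2.874
v 0.379 -0.916 -3.568
v 0.782 -1.28 -3.961
v 1.083 -2.409 -2.605
v 0.681 -2.044 -2.212
v 1.034 -0.911 -3.709
v 1.335 -2.039 -2.353
v 0.903 -0.544 -3.375
v 1.204 -1.673 -2.019
v 0.465 -0.396 -3.154
v 0.766 -1.525 -1.798
v -0.023 -0.551 -3.175
v 0.278 -1.68 -1.819
v -0.275 -0.921 -3.427
v 0.026 -2.049 -2.071
v -0.144 -1.287 -3.761
v 0.157 -2.416 -2.405
v 0.294 -1.435 -3.982
v 0.595 -2.564 -2.626
f 2 1 4
f 2 4 3
f 4 1 5
f 4 5 3
f 5 1 6
f 5 6 3
f 6 1 7
f 6 7 3
f 7 1 8
f 7 8 3
f 8 1 9
f 8 9 3
f 9 1 10
f 9 10 3
f 10 1 11
f 10 11 3
f 11 1 12
f 11 12 3
f 12 1 13
f 12 13 3
f 13 1 14
f 13 14 3
f 14 1 2
f 14 2 3
f 16 15 18
f 16 18 17
f 18 15 19
f 18 19 17
f 19 15 20
f 19 20 17
f 20 15 21
f 20 21 17
f 21 15 22
f 21 22 17
f 22 15 23
f 22 23 17
f 23 15 24
f 23 24 17
f 24 15 25
f 24 25 17
f 25 15 26
f 25 26 17
f 26 15 27
f 26 27 17
f 27 15 28
f 27 28 17
f 28 15 29
f 28 29 17
f 29 15 30
f 29 30 17
f 30 15 31
f 30 31 17
f 31 15 16
f 31 16 17
f 33 32 36
f 33 36 34
f 34 36 37
f 34 37 35
f 36 32 38
f 36 38 37
f 37 38 39
f 37 39 35
f 38 32 40
f 38 40 39
f 39 40 41
f 39 41 35
f 40 32 42
f 40 42 41
f 41 42 43
f 41 43 35
f 42 32 44
f 42 44 43
f 43 44 45
f 43 45 35
f 44 32 46
f 44 46 45
f 45 46 47
f 45 47 35
f 46 32 48
f 46 48 47
f 47 48 49
f 47 49 35
f 48 32 33
f 48 33 49
f 49 33 34
f 49 34 35



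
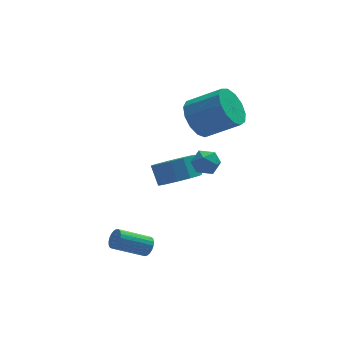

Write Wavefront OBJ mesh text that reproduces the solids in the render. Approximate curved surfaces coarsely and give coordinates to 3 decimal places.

v 2.623 -2.39 1.445
v 2.968 -2.954 1.234
v 1.672 -2.986 1.486
v 2.017 -3.55 1.275
v 2.133 -3.289 1.907
v 2.721 -2.921 1.882
v 1.919 -3.019 0.838
v 2.507 -2.651 0.813
v 2.532 -3.343 0.859
v 2.665 -3.51 1.52
v 1.975 -2.43 1.2
v 2.108 -2.597 1.861
v -0.081 -2.532 -3.992
v 0.149 -2.725 -3.58
v -1.269 -2.741 -2.796
v -1.499 -2.548 -3.208
v 0.165 -2.516 -3.546
v -1.252 -2.533 -2.762
v 0.139 -2.31 -3.589
v -1.279 -2.327 -2.805
v 0.075 -2.142 -3.702
v -1.343 -2.159 -2.918
v -0.017 -2.042 -3.865
v -1.434 -2.059 -3.081
v -0.119 -2.026 -4.05
v -1.537 -2.043 -3.266
v -0.215 -2.098 -4.225
v -1.633 -2.115 -3.441
v -0.288 -2.245 -4.359
v -1.705 -2.261 -3.576
v -0.325 -2.441 -4.431
v -1.742 -2.458 -3.647
v -0.32 -2.653 -4.426
v -1.737 -2.67 -3.642
v -0.273 -2.844 -4.346
v -1.691 -2.861 -3.563
v -0.194 -2.981 -4.205
v -1.612 -2.998 -3.422
v -0.095 -3.04 -4.027
v -1.512 -3.057 -3.244
v 0.007 -3.012 -3.843
v -1.411 -3.028 -3.06
v 0.093 -2.9 -3.685
v -1.325 -2.917 -2.901
v 3.029 1.52 0.924
v 3.656 2.271 0.517
v 5.079 1.631 1.53
v 4.451 0.88 1.936
v 3.411 2.505 1.009
v 4.834 1.865 2.021
v 3.044 2.426 1.473
v 4.467 1.786 2.486
v 2.673 2.059 1.764
v 4.096 1.42 2.777
v 2.414 1.521 1.787
v 3.837 0.882 2.8
v 2.351 0.983 1.537
v 3.774 0.343 2.55
v 2.502 0.615 1.091
v 3.925 -0.025 2.104
v 2.821 0.534 0.593
v 4.244 -0.105 1.606
v 3.206 0.767 0.199
v 4.629 0.127 1.212
v 3.534 1.238 0.035
v 4.957 0.598 1.048
v 3.702 1.799 0.154
v 5.125 1.159 1.167
v 2.291 1.629 -3.132
v 3.308 1.621 -2.918
v 3.127 2.284 -2.034
v 2.109 2.291 -2.248
v 3.218 2.076 -3.277
v 3.037 2.739 -2.393
v 2.834 2.388 -3.59
v 2.652 3.051 -2.706
v 2.276 2.459 -3.758
v 2.095 3.122 -2.873
v 1.724 2.267 -3.727
v 1.543 2.93 -2.842
v 1.351 1.872 -3.507
v 1.17 2.534 -2.622
v 1.277 1.399 -3.168
v 1.096 2.062 -2.284
v 1.524 1 -2.818
v 1.343 1.663 -1.933
v 2.015 0.8 -2.567
v 1.834 1.463 -1.683
v 2.593 0.863 -2.496
v 2.412 1.526 -1.612
v 3.075 1.169 -2.627
v 2.894 1.832 -1.743
f 1 12 6
f 1 6 2
f 1 2 8
f 1 8 11
f 1 11 12
f 2 6 10
f 6 12 5
f 12 11 3
f 11 8 7
f 8 2 9
f 4 10 5
f 4 5 3
f 4 3 7
f 4 7 9
f 4 9 10
f 5 10 6
f 3 5 12
f 7 3 11
f 9 7 8
f 10 9 2
f 14 13 17
f 14 17 15
f 15 17 18
f 15 18 16
f 17 13 19
f 17 19 18
f 18 19 20
f 18 20 16
f 19 13 21
f 19 21 20
f 20 21 22
f 20 22 16
f 21 13 23
f 21 23 22
f 22 23 24
f 22 24 16
f 23 13 25
f 23 25 24
f 24 25 26
f 24 26 16
f 25 13 27
f 25 27 26
f 26 27 28
f 26 28 16
f 27 13 29
f 27 29 28
f 28 29 30
f 28 30 16
f 29 13 31
f 29 31 30
f 30 31 32
f 30 32 16
f 31 13 33
f 31 33 32
f 32 33 34
f 32 34 16
f 33 13 35
f 33 35 34
f 34 35 36
f 34 36 16
f 35 13 37
f 35 37 36
f 36 37 38
f 36 38 16
f 37 13 39
f 37 39 38
f 38 39 40
f 38 40 16
f 39 13 41
f 39 41 40
f 40 41 42
f 40 42 16
f 41 13 43
f 41 43 42
f 42 43 44
f 42 44 16
f 43 13 14
f 43 14 44
f 44 14 15
f 44 15 16
f 46 45 49
f 46 49 47
f 47 49 50
f 47 50 48
f 49 45 51
f 49 51 50
f 50 51 52
f 50 52 48
f 51 45 53
f 51 53 52
f 52 53 54
f 52 54 48
f 53 45 55
f 53 55 54
f 54 55 56
f 54 56 48
f 55 45 57
f 55 57 56
f 56 57 58
f 56 58 48
f 57 45 59
f 57 59 58
f 58 59 60
f 58 60 48
f 59 45 61
f 59 61 60
f 60 61 62
f 60 62 48
f 61 45 63
f 61 63 62
f 62 63 64
f 62 64 48
f 63 45 65
f 63 65 64
f 64 65 66
f 64 66 48
f 65 45 67
f 65 67 66
f 66 67 68
f 66 68 48
f 67 45 46
f 67 46 68
f 68 46 47
f 68 47 48
f 70 69 73
f 70 73 71
f 71 73 74
f 71 74 72
f 73 69 75
f 73 75 74
f 74 75 76
f 74 76 72
f 75 69 77
f 75 77 76
f 76 77 78
f 76 78 72
f 77 69 79
f 77 79 78
f 78 79 80
f 78 80 72
f 79 69 81
f 79 81 80
f 80 81 82
f 80 82 72
f 81 69 83
f 81 83 82
f 82 83 84
f 82 84 72
f 83 69 85
f 83 85 84
f 84 85 86
f 84 86 72
f 85 69 87
f 85 87 86
f 86 87 88
f 86 88 72
f 87 69 89
f 87 89 88
f 88 89 90
f 88 90 72
f 89 69 91
f 89 91 90
f 90 91 92
f 90 92 72
f 91 69 70
f 91 70 92
f 92 70 71
f 92 71 72



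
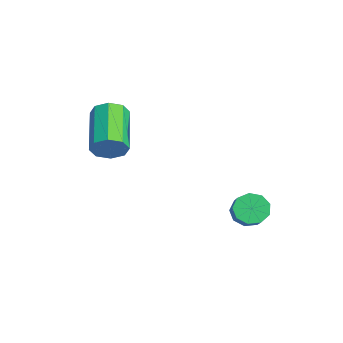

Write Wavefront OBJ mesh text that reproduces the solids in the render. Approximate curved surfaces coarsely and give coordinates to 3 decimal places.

v -0.942 -1.245 2.097
v -0.66 -0.869 2.532
v -2.276 -0.5 3.259
v -2.558 -0.875 2.823
v -0.787 -0.625 2.127
v -2.403 -0.255 2.854
v -1.004 -0.743 1.704
v -2.62 -0.374 2.431
v -1.185 -1.155 1.511
v -2.801 -0.786 2.238
v -1.224 -1.62 1.661
v -2.84 -1.251 2.388
v -1.097 -1.865 2.066
v -2.713 -1.495 2.793
v -0.88 -1.746 2.489
v -2.496 -1.377 3.216
v -0.699 -1.334 2.682
v -2.315 -0.965 3.409
v 0.757 2.83 -0.351
v 1.132 3.02 -0.779
v 2.038 2.86 -0.056
v 1.663 2.67 0.371
v 1.007 3.338 -0.552
v 1.913 3.177 0.171
v 0.764 3.418 -0.23
v 1.67 3.257 0.493
v 0.519 3.223 0.035
v 1.424 3.062 0.757
v 0.384 2.844 0.119
v 1.29 2.684 0.841
v 0.425 2.459 -0.017
v 1.33 2.298 0.706
v 0.62 2.248 -0.31
v 1.526 2.087 0.413
v 0.88 2.309 -0.621
v 1.786 2.148 0.101
v 1.082 2.614 -0.807
v 1.988 2.453 -0.084
f 2 1 5
f 2 5 3
f 3 5 6
f 3 6 4
f 5 1 7
f 5 7 6
f 6 7 8
f 6 8 4
f 7 1 9
f 7 9 8
f 8 9 10
f 8 10 4
f 9 1 11
f 9 11 10
f 10 11 12
f 10 12 4
f 11 1 13
f 11 13 12
f 12 13 14
f 12 14 4
f 13 1 15
f 13 15 14
f 14 15 16
f 14 16 4
f 15 1 17
f 15 17 16
f 16 17 18
f 16 18 4
f 17 1 2
f 17 2 18
f 18 2 3
f 18 3 4
f 20 19 23
f 20 23 21
f 21 23 24
f 21 24 22
f 23 19 25
f 23 25 24
f 24 25 26
f 24 26 22
f 25 19 27
f 25 27 26
f 26 27 28
f 26 28 22
f 27 19 29
f 27 29 28
f 28 29 30
f 28 30 22
f 29 19 31
f 29 31 30
f 30 31 32
f 30 32 22
f 31 19 33
f 31 33 32
f 32 33 34
f 32 34 22
f 33 19 35
f 33 35 34
f 34 35 36
f 34 36 22
f 35 19 37
f 35 37 36
f 36 37 38
f 36 38 22
f 37 19 20
f 37 20 38
f 38 20 21
f 38 21 22



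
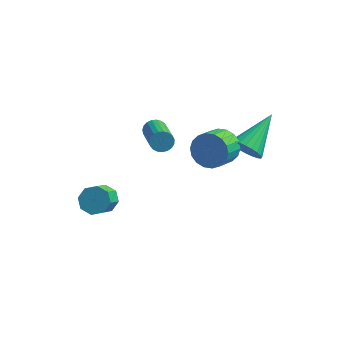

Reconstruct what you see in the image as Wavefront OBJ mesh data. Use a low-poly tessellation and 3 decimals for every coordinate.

v -1.163 3.504 -1.58
v -0.731 3.56 -1.932
v 0.175 1.972 -1.072
v -0.257 1.916 -0.72
v -0.665 3.694 -1.753
v 0.24 2.106 -0.893
v -0.686 3.795 -1.544
v 0.22 2.208 -0.684
v -0.789 3.846 -1.342
v 0.117 2.258 -0.482
v -0.957 3.838 -1.18
v -0.051 2.25 -0.32
v -1.16 3.772 -1.088
v -0.255 2.184 -0.228
v -1.364 3.659 -1.081
v -0.458 2.072 -0.221
v -1.533 3.52 -1.16
v -0.627 1.932 -0.3
v -1.638 3.378 -1.312
v -0.732 1.79 -0.452
v -1.661 3.258 -1.51
v -0.755 1.67 -0.65
v -1.598 3.18 -1.72
v -0.692 1.592 -0.86
v -1.459 3.158 -1.906
v -0.553 1.571 -1.046
v -1.269 3.196 -2.036
v -0.364 1.609 -1.176
v -1.061 3.287 -2.086
v -0.156 1.7 -1.226
v -0.871 3.416 -2.05
v 0.035 1.828 -1.19
v 3.624 1.691 0.174
v 4.092 1.882 -0.459
v 4.216 3.529 1.166
v 3.818 2.016 -0.542
v 3.514 2.1 -0.517
v 3.227 2.122 -0.386
v 3.001 2.078 -0.17
v 2.869 1.976 0.098
v 2.852 1.83 0.378
v 2.953 1.663 0.627
v 3.156 1.501 0.807
v 3.43 1.367 0.891
v 3.733 1.283 0.865
v 4.02 1.261 0.734
v 4.247 1.305 0.518
v 4.378 1.407 0.25
v 4.395 1.553 -0.03
v 4.295 1.72 -0.279
v -2.125 -0.597 -3.107
v -1.638 -0.213 -2.721
v -1.569 -1.339 -1.688
v -2.055 -1.723 -2.073
v -2.165 -0.105 -2.568
v -2.096 -1.232 -1.535
v -2.668 -0.286 -2.731
v -2.599 -1.412 -1.698
v -2.853 -0.648 -3.114
v -2.784 -1.775 -2.081
v -2.611 -0.981 -3.492
v -2.542 -2.107 -2.459
v -2.084 -1.088 -3.645
v -2.015 -2.215 -2.612
v -1.581 -0.908 -3.482
v -1.512 -2.034 -2.449
v -1.396 -0.545 -3.099
v -1.327 -1.672 -2.066
v 2.488 1.833 -0.067
v 3.236 1.945 0.422
v 3.019 0.878 0.996
v 2.272 0.767 0.507
v 2.955 2.122 0.646
v 2.739 1.056 1.22
v 2.582 2.242 0.729
v 2.366 1.176 1.303
v 2.191 2.282 0.655
v 1.975 1.215 1.228
v 1.858 2.232 0.437
v 1.642 1.166 1.011
v 1.65 2.103 0.12
v 1.434 1.037 0.693
v 1.608 1.921 -0.234
v 1.392 0.855 0.339
v 1.741 1.722 -0.556
v 1.524 0.655 0.018
v 2.021 1.544 -0.78
v 1.805 0.478 -0.206
v 2.394 1.424 -0.863
v 2.178 0.358 -0.289
v 2.785 1.385 -0.788
v 2.569 0.318 -0.215
v 3.118 1.434 -0.571
v 2.902 0.368 0.003
v 3.326 1.563 -0.253
v 3.11 0.497 0.32
v 3.368 1.745 0.101
v 3.152 0.679 0.674
f 2 1 5
f 2 5 3
f 3 5 6
f 3 6 4
f 5 1 7
f 5 7 6
f 6 7 8
f 6 8 4
f 7 1 9
f 7 9 8
f 8 9 10
f 8 10 4
f 9 1 11
f 9 11 10
f 10 11 12
f 10 12 4
f 11 1 13
f 11 13 12
f 12 13 14
f 12 14 4
f 13 1 15
f 13 15 14
f 14 15 16
f 14 16 4
f 15 1 17
f 15 17 16
f 16 17 18
f 16 18 4
f 17 1 19
f 17 19 18
f 18 19 20
f 18 20 4
f 19 1 21
f 19 21 20
f 20 21 22
f 20 22 4
f 21 1 23
f 21 23 22
f 22 23 24
f 22 24 4
f 23 1 25
f 23 25 24
f 24 25 26
f 24 26 4
f 25 1 27
f 25 27 26
f 26 27 28
f 26 28 4
f 27 1 29
f 27 29 28
f 28 29 30
f 28 30 4
f 29 1 31
f 29 31 30
f 30 31 32
f 30 32 4
f 31 1 2
f 31 2 32
f 32 2 3
f 32 3 4
f 34 33 36
f 34 36 35
f 36 33 37
f 36 37 35
f 37 33 38
f 37 38 35
f 38 33 39
f 38 39 35
f 39 33 40
f 39 40 35
f 40 33 41
f 40 41 35
f 41 33 42
f 41 42 35
f 42 33 43
f 42 43 35
f 43 33 44
f 43 44 35
f 44 33 45
f 44 45 35
f 45 33 46
f 45 46 35
f 46 33 47
f 46 47 35
f 47 33 48
f 47 48 35
f 48 33 49
f 48 49 35
f 49 33 50
f 49 50 35
f 50 33 34
f 50 34 35
f 52 51 55
f 52 55 53
f 53 55 56
f 53 56 54
f 55 51 57
f 55 57 56
f 56 57 58
f 56 58 54
f 57 51 59
f 57 59 58
f 58 59 60
f 58 60 54
f 59 51 61
f 59 61 60
f 60 61 62
f 60 62 54
f 61 51 63
f 61 63 62
f 62 63 64
f 62 64 54
f 63 51 65
f 63 65 64
f 64 65 66
f 64 66 54
f 65 51 67
f 65 67 66
f 66 67 68
f 66 68 54
f 67 51 52
f 67 52 68
f 68 52 53
f 68 53 54
f 70 69 73
f 70 73 71
f 71 73 74
f 71 74 72
f 73 69 75
f 73 75 74
f 74 75 76
f 74 76 72
f 75 69 77
f 75 77 76
f 76 77 78
f 76 78 72
f 77 69 79
f 77 79 78
f 78 79 80
f 78 80 72
f 79 69 81
f 79 81 80
f 80 81 82
f 80 82 72
f 81 69 83
f 81 83 82
f 82 83 84
f 82 84 72
f 83 69 85
f 83 85 84
f 84 85 86
f 84 86 72
f 85 69 87
f 85 87 86
f 86 87 88
f 86 88 72
f 87 69 89
f 87 89 88
f 88 89 90
f 88 90 72
f 89 69 91
f 89 91 90
f 90 91 92
f 90 92 72
f 91 69 93
f 91 93 92
f 92 93 94
f 92 94 72
f 93 69 95
f 93 95 94
f 94 95 96
f 94 96 72
f 95 69 97
f 95 97 96
f 96 97 98
f 96 98 72
f 97 69 70
f 97 70 98
f 98 70 71
f 98 71 72



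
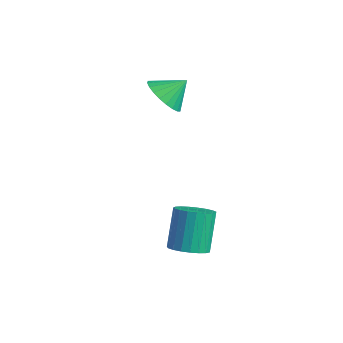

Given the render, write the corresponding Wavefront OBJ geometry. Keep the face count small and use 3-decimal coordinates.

v 2.638 -2.374 -3.229
v 3.354 -2.449 -2.929
v 2.798 -1.761 -1.431
v 2.082 -1.686 -1.731
v 3.367 -2.153 -3.06
v 2.811 -1.465 -1.562
v 3.253 -1.895 -3.221
v 2.698 -1.207 -1.722
v 3.034 -1.72 -3.383
v 2.478 -1.032 -1.884
v 2.746 -1.658 -3.518
v 2.19 -0.97 -2.02
v 2.439 -1.719 -3.604
v 1.883 -1.031 -2.105
v 2.167 -1.894 -3.624
v 1.611 -1.206 -2.126
v 1.976 -2.152 -3.577
v 1.42 -1.464 -2.078
v 1.899 -2.448 -3.469
v 1.344 -1.76 -1.97
v 1.951 -2.732 -3.32
v 1.395 -2.044 -1.821
v 2.121 -2.953 -3.155
v 1.565 -2.265 -1.657
v 2.38 -3.075 -3.003
v 1.825 -2.387 -1.505
v 2.684 -3.075 -2.89
v 2.129 -2.387 -1.392
v 2.98 -2.954 -2.836
v 2.425 -2.266 -1.337
v 3.217 -2.733 -2.85
v 2.662 -2.045 -1.351
v -1.728 -0.303 1.716
v -1.311 0.156 1.035
v -1.392 0.503 2.464
v -1.64 0.3 1.027
v -1.981 0.353 1.123
v -2.285 0.306 1.309
v -2.503 0.166 1.558
v -2.603 -0.045 1.83
v -2.57 -0.296 2.085
v -2.409 -0.547 2.283
v -2.144 -0.762 2.396
v -1.815 -0.906 2.404
v -1.474 -0.959 2.308
v -1.17 -0.912 2.122
v -0.952 -0.772 1.874
v -0.852 -0.561 1.601
v -0.885 -0.31 1.346
v -1.046 -0.059 1.148
f 2 1 5
f 2 5 3
f 3 5 6
f 3 6 4
f 5 1 7
f 5 7 6
f 6 7 8
f 6 8 4
f 7 1 9
f 7 9 8
f 8 9 10
f 8 10 4
f 9 1 11
f 9 11 10
f 10 11 12
f 10 12 4
f 11 1 13
f 11 13 12
f 12 13 14
f 12 14 4
f 13 1 15
f 13 15 14
f 14 15 16
f 14 16 4
f 15 1 17
f 15 17 16
f 16 17 18
f 16 18 4
f 17 1 19
f 17 19 18
f 18 19 20
f 18 20 4
f 19 1 21
f 19 21 20
f 20 21 22
f 20 22 4
f 21 1 23
f 21 23 22
f 22 23 24
f 22 24 4
f 23 1 25
f 23 25 24
f 24 25 26
f 24 26 4
f 25 1 27
f 25 27 26
f 26 27 28
f 26 28 4
f 27 1 29
f 27 29 28
f 28 29 30
f 28 30 4
f 29 1 31
f 29 31 30
f 30 31 32
f 30 32 4
f 31 1 2
f 31 2 32
f 32 2 3
f 32 3 4
f 34 33 36
f 34 36 35
f 36 33 37
f 36 37 35
f 37 33 38
f 37 38 35
f 38 33 39
f 38 39 35
f 39 33 40
f 39 40 35
f 40 33 41
f 40 41 35
f 41 33 42
f 41 42 35
f 42 33 43
f 42 43 35
f 43 33 44
f 43 44 35
f 44 33 45
f 44 45 35
f 45 33 46
f 45 46 35
f 46 33 47
f 46 47 35
f 47 33 48
f 47 48 35
f 48 33 49
f 48 49 35
f 49 33 50
f 49 50 35
f 50 33 34
f 50 34 35



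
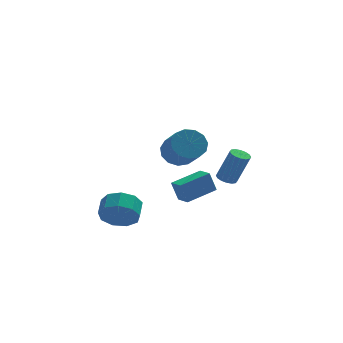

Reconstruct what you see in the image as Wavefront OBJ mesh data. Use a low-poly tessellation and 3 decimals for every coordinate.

v -0.014 -0.562 0.105
v -0.347 -0.457 1.2
v -0.319 0.256 -0.067
v -0.652 0.361 1.029
v 1.532 0.099 0.511
v 1.199 0.204 1.607
v 1.227 0.917 0.34
v 0.894 1.022 1.435
v -0.152 1.147 2.801
v 0.238 0.682 2.096
v 0.502 -0.792 3.215
v 0.112 -0.327 3.919
v 0.627 0.936 2.338
v 0.891 -0.539 3.457
v 0.769 1.257 2.728
v 1.033 -0.218 3.847
v 0.618 1.543 3.14
v 0.882 0.068 4.259
v 0.223 1.703 3.445
v 0.487 0.229 4.564
v -0.291 1.687 3.545
v -0.027 0.212 4.664
v -0.761 1.5 3.409
v -0.497 0.025 4.528
v -1.038 1.2 3.079
v -0.774 -0.274 4.198
v -1.033 0.884 2.661
v -0.769 -0.591 3.78
v -0.749 0.652 2.288
v -0.485 -0.823 3.407
v -0.275 0.576 2.077
v -0.011 -0.898 3.196
v -3.335 -0.58 -0.541
v -2.771 -1.093 0.137
v -2.501 -0.214 0.578
v -3.065 0.3 -0.099
v -2.385 -0.931 -0.422
v -2.115 -0.052 0.019
v -2.444 -0.605 -1.036
v -2.174 0.274 -0.595
v -2.919 -0.267 -1.418
v -2.649 0.612 -0.977
v -3.59 -0.075 -1.39
v -3.32 0.804 -0.949
v -4.141 -0.119 -0.964
v -3.871 0.76 -0.523
v -4.315 -0.379 -0.34
v -4.045 0.5 0.101
v -4.03 -0.733 0.19
v -3.76 0.147 0.631
v -3.421 -1.014 0.378
v -3.151 -0.135 0.819
v 2.687 3.311 -0.295
v 3.048 3.745 -0.368
v 3.695 3.504 1.402
v 3.333 3.069 1.475
v 2.802 3.868 -0.261
v 3.449 3.626 1.509
v 2.525 3.841 -0.164
v 3.171 3.6 1.607
v 2.291 3.672 -0.101
v 2.938 3.431 1.669
v 2.163 3.407 -0.091
v 2.81 3.165 1.679
v 2.176 3.115 -0.135
v 2.822 2.874 1.635
v 2.325 2.876 -0.222
v 2.972 2.635 1.548
v 2.571 2.754 -0.329
v 3.218 2.512 1.441
v 2.849 2.78 -0.427
v 3.495 2.539 1.344
v 3.082 2.949 -0.489
v 3.729 2.708 1.281
v 3.21 3.215 -0.499
v 3.857 2.973 1.271
v 3.198 3.506 -0.455
v 3.844 3.265 1.315
f 2 4 1
f 5 2 1
f 1 4 3
f 3 5 1
f 2 8 4
f 6 2 5
f 6 8 2
f 4 8 3
f 7 5 3
f 3 8 7
f 7 6 5
f 8 6 7
f 10 9 13
f 10 13 11
f 11 13 14
f 11 14 12
f 13 9 15
f 13 15 14
f 14 15 16
f 14 16 12
f 15 9 17
f 15 17 16
f 16 17 18
f 16 18 12
f 17 9 19
f 17 19 18
f 18 19 20
f 18 20 12
f 19 9 21
f 19 21 20
f 20 21 22
f 20 22 12
f 21 9 23
f 21 23 22
f 22 23 24
f 22 24 12
f 23 9 25
f 23 25 24
f 24 25 26
f 24 26 12
f 25 9 27
f 25 27 26
f 26 27 28
f 26 28 12
f 27 9 29
f 27 29 28
f 28 29 30
f 28 30 12
f 29 9 31
f 29 31 30
f 30 31 32
f 30 32 12
f 31 9 10
f 31 10 32
f 32 10 11
f 32 11 12
f 34 33 37
f 34 37 35
f 35 37 38
f 35 38 36
f 37 33 39
f 37 39 38
f 38 39 40
f 38 40 36
f 39 33 41
f 39 41 40
f 40 41 42
f 40 42 36
f 41 33 43
f 41 43 42
f 42 43 44
f 42 44 36
f 43 33 45
f 43 45 44
f 44 45 46
f 44 46 36
f 45 33 47
f 45 47 46
f 46 47 48
f 46 48 36
f 47 33 49
f 47 49 48
f 48 49 50
f 48 50 36
f 49 33 51
f 49 51 50
f 50 51 52
f 50 52 36
f 51 33 34
f 51 34 52
f 52 34 35
f 52 35 36
f 54 53 57
f 54 57 55
f 55 57 58
f 55 58 56
f 57 53 59
f 57 59 58
f 58 59 60
f 58 60 56
f 59 53 61
f 59 61 60
f 60 61 62
f 60 62 56
f 61 53 63
f 61 63 62
f 62 63 64
f 62 64 56
f 63 53 65
f 63 65 64
f 64 65 66
f 64 66 56
f 65 53 67
f 65 67 66
f 66 67 68
f 66 68 56
f 67 53 69
f 67 69 68
f 68 69 70
f 68 70 56
f 69 53 71
f 69 71 70
f 70 71 72
f 70 72 56
f 71 53 73
f 71 73 72
f 72 73 74
f 72 74 56
f 73 53 75
f 73 75 74
f 74 75 76
f 74 76 56
f 75 53 77
f 75 77 76
f 76 77 78
f 76 78 56
f 77 53 54
f 77 54 78
f 78 54 55
f 78 55 56



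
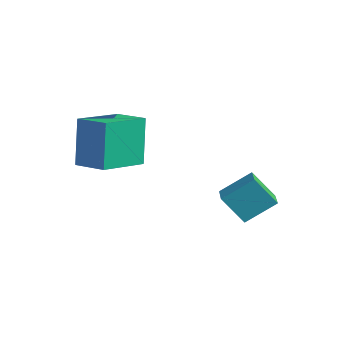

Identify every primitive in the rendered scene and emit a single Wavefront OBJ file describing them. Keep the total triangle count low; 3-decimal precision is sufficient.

v -4.24 -5.321 -2.287
v -4.705 -4.904 -0.188
v -4.672 -3.286 -2.787
v -5.137 -2.869 -0.688
v -2.863 -4.971 -2.052
v -3.328 -4.554 0.047
v -3.295 -2.936 -2.552
v -3.76 -2.519 -0.453
v -0.445 -0.461 -4.76
v -1.125 -1.038 -3.642
v 0.056 0.657 -3.877
v -0.624 0.08 -2.76
v 0.524 -1.1 -4.5
v -0.156 -1.677 -3.383
v 1.025 0.018 -3.618
v 0.345 -0.559 -2.5
f 2 4 1
f 5 2 1
f 1 4 3
f 3 5 1
f 2 8 4
f 6 2 5
f 6 8 2
f 4 8 3
f 7 5 3
f 3 8 7
f 7 6 5
f 8 6 7
f 10 12 9
f 13 10 9
f 9 12 11
f 11 13 9
f 10 16 12
f 14 10 13
f 14 16 10
f 12 16 11
f 15 13 11
f 11 16 15
f 15 14 13
f 16 14 15



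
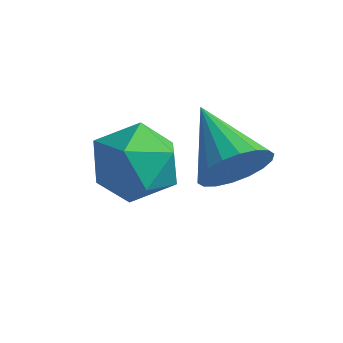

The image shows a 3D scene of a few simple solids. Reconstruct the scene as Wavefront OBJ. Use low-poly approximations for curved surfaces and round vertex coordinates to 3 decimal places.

v -1.162 -0.686 -0.549
v -0.803 -0.322 0.26
v -1.257 -2.078 0.12
v -0.898 -1.714 0.929
v -1.775 -1.465 0.64
v -1.716 -0.604 0.227
v -0.344 -1.796 0.153
v -0.285 -0.935 -0.26
v -0.297 -1.008 0.694
v -1.182 -0.803 0.995
v -0.878 -1.597 -0.615
v -1.763 -1.392 -0.314
v 0.814 -0.65 0.54
v 1.193 -0.583 1.196
v -0.454 0.07 1.2
v 1.271 -0.297 1.034
v 1.259 -0.08 0.774
v 1.159 0.023 0.468
v 0.99 -0.006 0.177
v 0.787 -0.164 -0.043
v 0.589 -0.417 -0.147
v 0.435 -0.717 -0.115
v 0.357 -1.003 0.047
v 0.369 -1.22 0.307
v 0.469 -1.323 0.612
v 0.638 -1.294 0.904
v 0.841 -1.136 1.124
v 1.039 -0.883 1.228
f 1 12 6
f 1 6 2
f 1 2 8
f 1 8 11
f 1 11 12
f 2 6 10
f 6 12 5
f 12 11 3
f 11 8 7
f 8 2 9
f 4 10 5
f 4 5 3
f 4 3 7
f 4 7 9
f 4 9 10
f 5 10 6
f 3 5 12
f 7 3 11
f 9 7 8
f 10 9 2
f 14 13 16
f 14 16 15
f 16 13 17
f 16 17 15
f 17 13 18
f 17 18 15
f 18 13 19
f 18 19 15
f 19 13 20
f 19 20 15
f 20 13 21
f 20 21 15
f 21 13 22
f 21 22 15
f 22 13 23
f 22 23 15
f 23 13 24
f 23 24 15
f 24 13 25
f 24 25 15
f 25 13 26
f 25 26 15
f 26 13 27
f 26 27 15
f 27 13 28
f 27 28 15
f 28 13 14
f 28 14 15



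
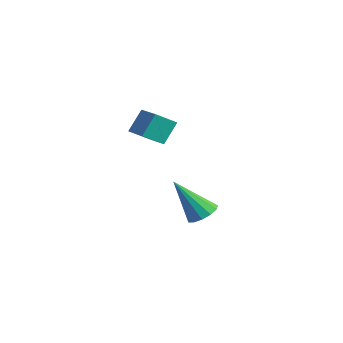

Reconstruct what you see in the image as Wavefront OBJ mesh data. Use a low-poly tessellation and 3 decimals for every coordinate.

v 1.549 3.19 -2.396
v 2.213 3.161 -2.176
v 0.951 2.25 -0.724
v 2.065 3.5 -2.038
v 1.753 3.74 -2.015
v 1.376 3.806 -2.112
v 1.055 3.676 -2.3
v 0.89 3.392 -2.518
v 0.935 3.044 -2.698
v 1.174 2.742 -2.782
v 1.533 2.582 -2.744
v 1.897 2.616 -2.595
v 2.15 2.831 -2.383
v 1.228 0.199 2.449
v 1.104 0.82 3.385
v 1.274 1.075 1.873
v 1.15 1.696 2.809
v 2.27 0.224 2.571
v 2.146 0.845 3.507
v 2.316 1.1 1.995
v 2.192 1.721 2.931
f 2 1 4
f 2 4 3
f 4 1 5
f 4 5 3
f 5 1 6
f 5 6 3
f 6 1 7
f 6 7 3
f 7 1 8
f 7 8 3
f 8 1 9
f 8 9 3
f 9 1 10
f 9 10 3
f 10 1 11
f 10 11 3
f 11 1 12
f 11 12 3
f 12 1 13
f 12 13 3
f 13 1 2
f 13 2 3
f 15 17 14
f 18 15 14
f 14 17 16
f 16 18 14
f 15 21 17
f 19 15 18
f 19 21 15
f 17 21 16
f 20 18 16
f 16 21 20
f 20 19 18
f 21 19 20



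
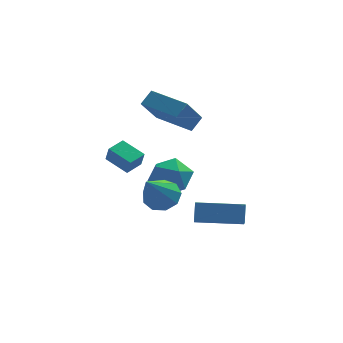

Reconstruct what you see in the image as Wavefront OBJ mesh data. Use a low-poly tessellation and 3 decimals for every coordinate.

v 0.474 0.039 -2.741
v 0.425 -0.964 -2.032
v 0.542 0.578 -1.973
v 0.493 -0.426 -1.264
v 2.547 -0.114 -2.816
v 2.498 -1.118 -2.107
v 2.615 0.424 -2.048
v 2.566 -0.579 -1.339
v -3.174 0.854 0.688
v -3.038 0.548 1.448
v -2.583 1.488 0.838
v -2.447 1.182 1.598
v -2.293 0.138 0.242
v -2.157 -0.168 1.002
v -1.702 0.772 0.392
v -1.566 0.466 1.152
v -0.824 0.859 -0.714
v 0.126 0.438 -0.779
v -1.126 -0.038 0.679
v -0.176 -0.459 0.614
v -0.283 0.549 0.851
v -0.096 1.103 -0.01
v -0.904 -0.703 -0.09
v -0.717 -0.149 -0.951
v 0.076 -0.528 -0.394
v 0.46 0.246 0.188
v -1.46 0.154 -0.288
v -1.076 0.928 0.294
v 0.413 1.288 2.059
v -0.253 0.354 3.368
v -1.02 2.54 2.223
v -1.686 1.606 3.532
v 0.866 1.734 2.608
v 0.2 0.8 3.917
v -0.567 2.986 2.772
v -1.233 2.052 4.081
v -0.913 -1.653 -0.081
v -0.122 -1.809 0.114
v -1.567 -2.987 1.501
v -0.311 -1.364 0.411
v -0.783 -1.054 0.478
v -1.315 -1.025 0.282
v -1.659 -1.29 -0.083
v -1.655 -1.725 -0.448
v -1.303 -2.127 -0.641
v -0.769 -2.307 -0.572
v -0.303 -2.181 -0.274
f 2 4 1
f 5 2 1
f 1 4 3
f 3 5 1
f 2 8 4
f 6 2 5
f 6 8 2
f 4 8 3
f 7 5 3
f 3 8 7
f 7 6 5
f 8 6 7
f 10 12 9
f 13 10 9
f 9 12 11
f 11 13 9
f 10 16 12
f 14 10 13
f 14 16 10
f 12 16 11
f 15 13 11
f 11 16 15
f 15 14 13
f 16 14 15
f 17 28 22
f 17 22 18
f 17 18 24
f 17 24 27
f 17 27 28
f 18 22 26
f 22 28 21
f 28 27 19
f 27 24 23
f 24 18 25
f 20 26 21
f 20 21 19
f 20 19 23
f 20 23 25
f 20 25 26
f 21 26 22
f 19 21 28
f 23 19 27
f 25 23 24
f 26 25 18
f 30 32 29
f 33 30 29
f 29 32 31
f 31 33 29
f 30 36 32
f 34 30 33
f 34 36 30
f 32 36 31
f 35 33 31
f 31 36 35
f 35 34 33
f 36 34 35
f 38 37 40
f 38 40 39
f 40 37 41
f 40 41 39
f 41 37 42
f 41 42 39
f 42 37 43
f 42 43 39
f 43 37 44
f 43 44 39
f 44 37 45
f 44 45 39
f 45 37 46
f 45 46 39
f 46 37 47
f 46 47 39
f 47 37 38
f 47 38 39

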